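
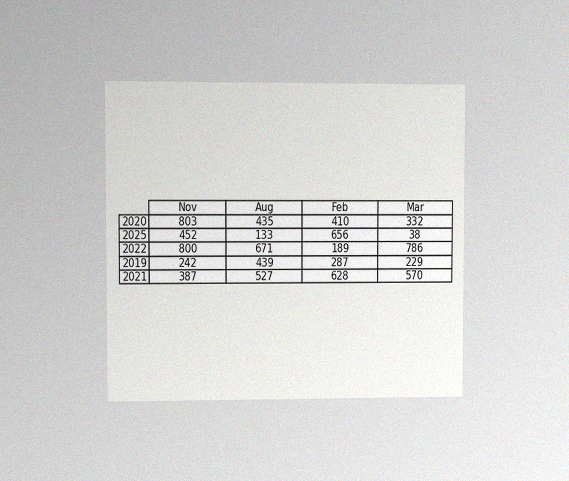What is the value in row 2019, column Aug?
The chart is viewed at a slight angle, with some photo noise. The (2019, Aug) cell reads 439.

439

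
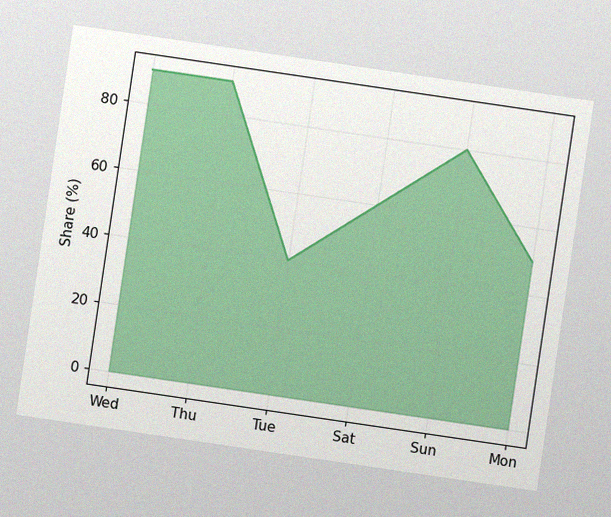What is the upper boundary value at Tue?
40%

The chart is tilted about 8° clockwise, with some photo noise. At Tue the upper boundary is at 40%.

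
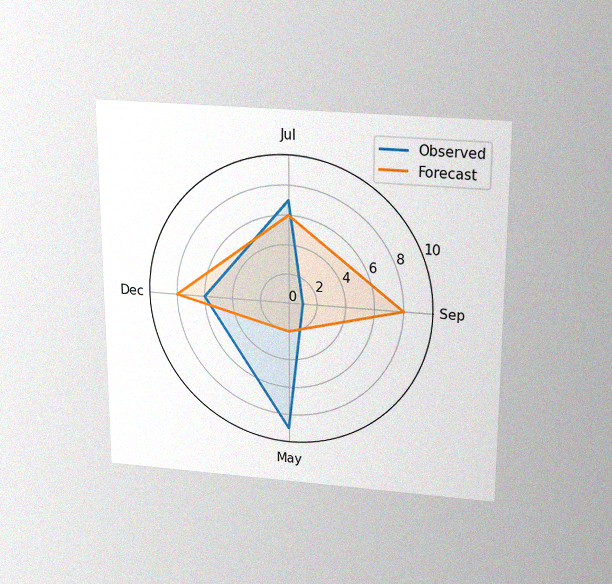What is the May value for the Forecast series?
2

The chart is viewed slightly from above, with some photo noise. On the May axis, Forecast reaches 2.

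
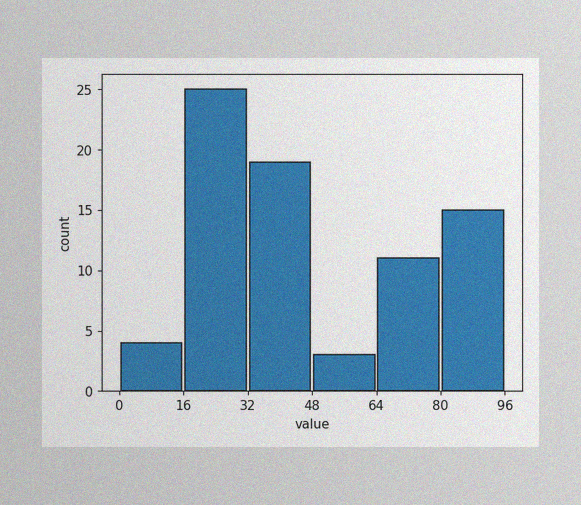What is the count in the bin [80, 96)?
15

The image has some photo noise and uneven lighting. The [80, 96) bin has height 15.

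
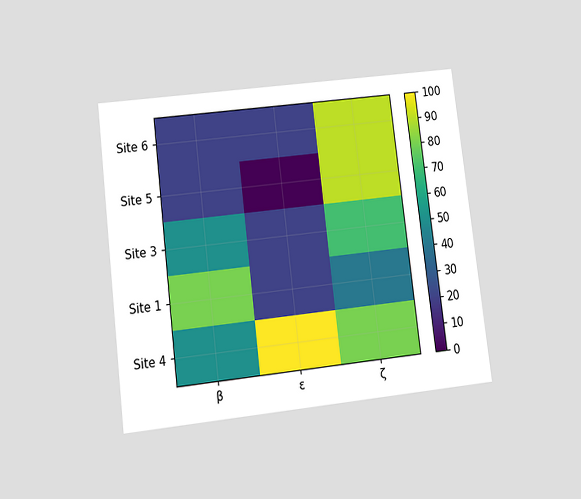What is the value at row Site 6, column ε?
20

The chart is tilted about 7° counter-clockwise and viewed slightly from below. Matching cell (Site 6, ε) against the colorbar gives 20.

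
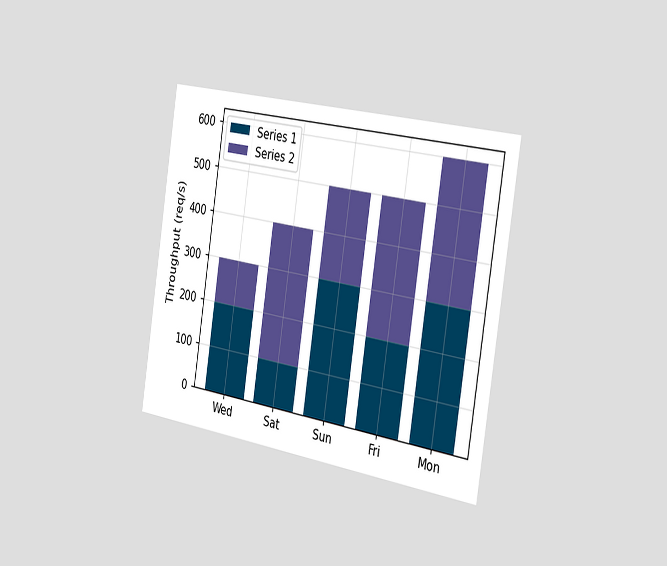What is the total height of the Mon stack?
The chart is tilted about 9° clockwise and viewed slightly from the right. The Mon stack's top reaches 600req/s on the y-axis.

600req/s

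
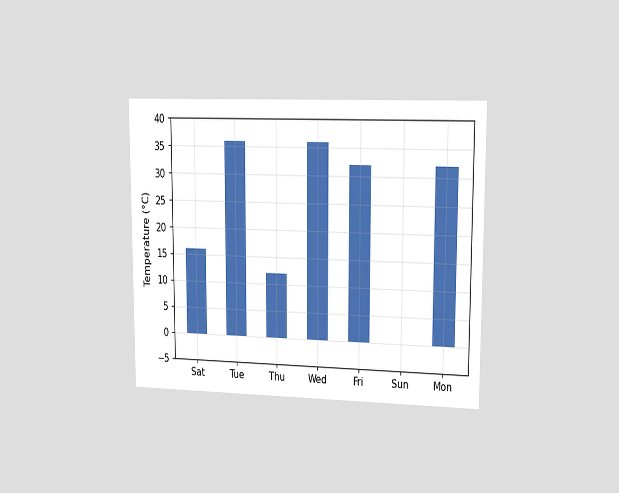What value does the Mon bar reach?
The chart is viewed slightly from the right. Reading along the chart's y-axis, the Mon bar reaches 32°C.

32°C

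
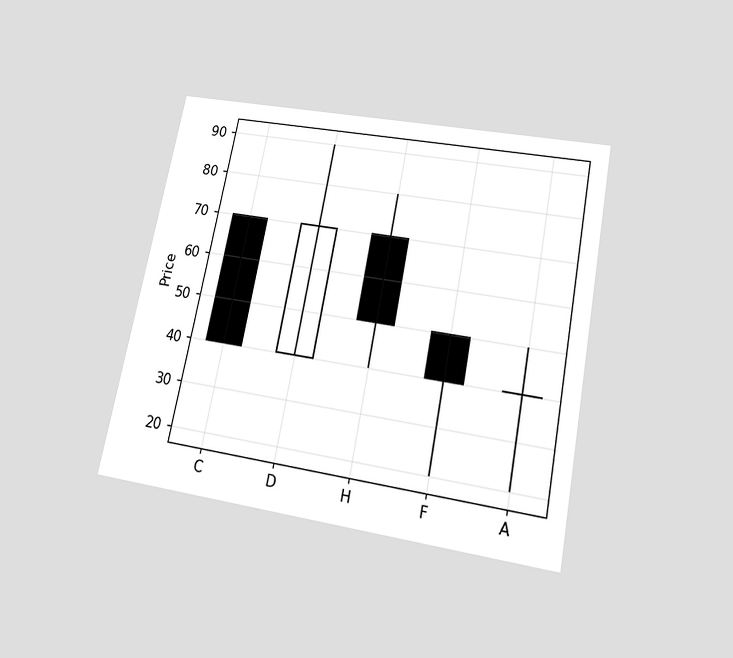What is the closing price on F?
40

The chart is tilted about 11° clockwise and viewed slightly from below. The F candle closes at 40.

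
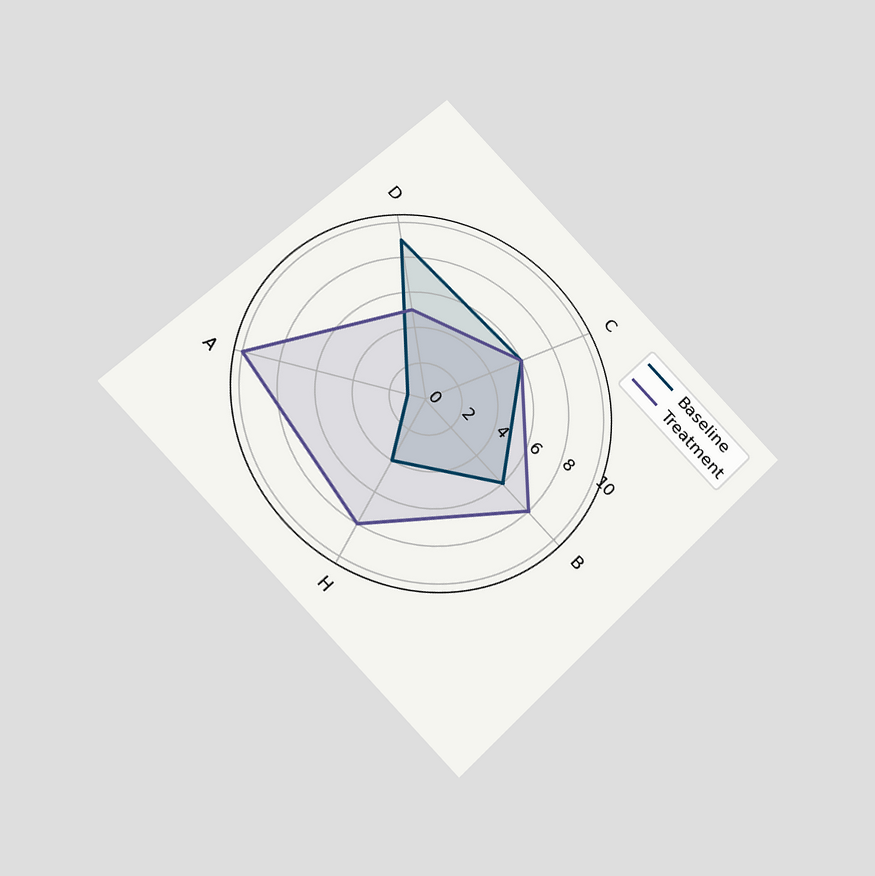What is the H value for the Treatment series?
The chart is tilted about 45° clockwise and viewed at a slight angle. On the H axis, Treatment reaches 8.

8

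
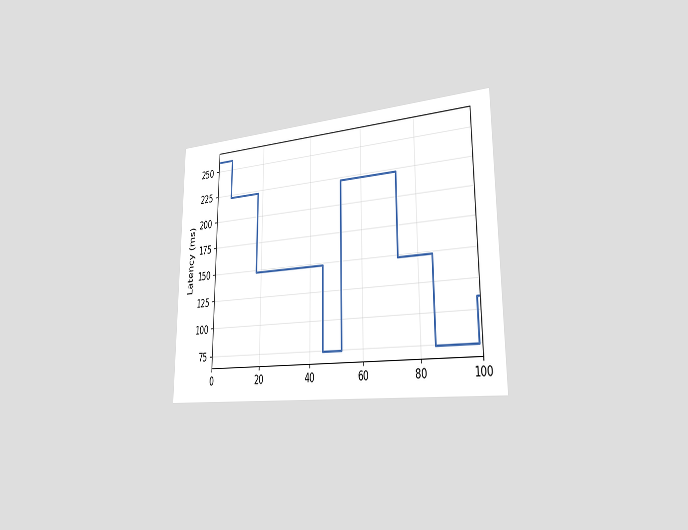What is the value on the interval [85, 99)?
74ms

The chart is viewed slightly from the right. On [85, 99) the step sits at 74ms.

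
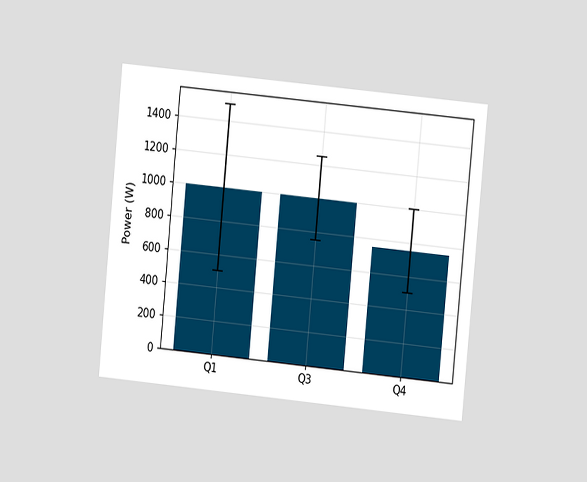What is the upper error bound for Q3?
The chart is tilted about 5° clockwise and viewed at a slight angle. The Q3 bar's upper whisker reaches 1250W.

1250W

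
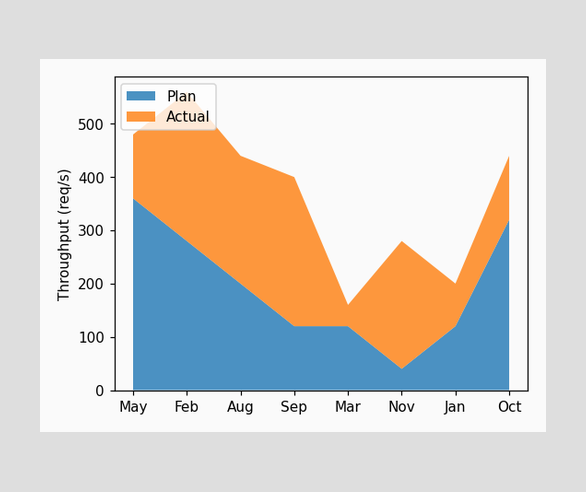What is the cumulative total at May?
The stacked total at May reaches 480req/s.

480req/s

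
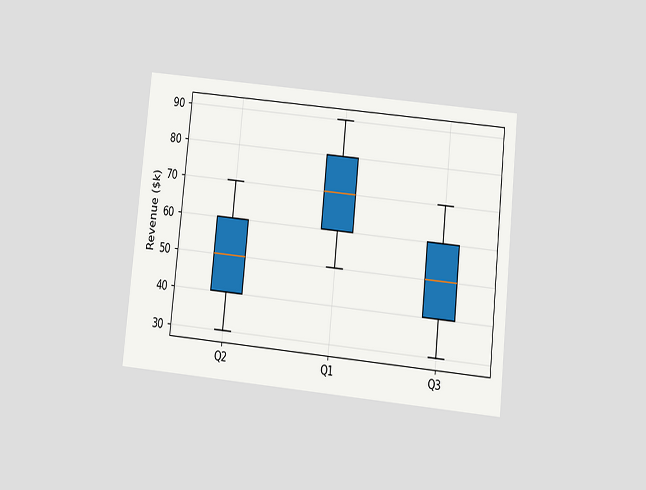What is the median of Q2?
The chart is tilted about 6° clockwise and viewed slightly from below. The median line in the Q2 box sits at $50k.

$50k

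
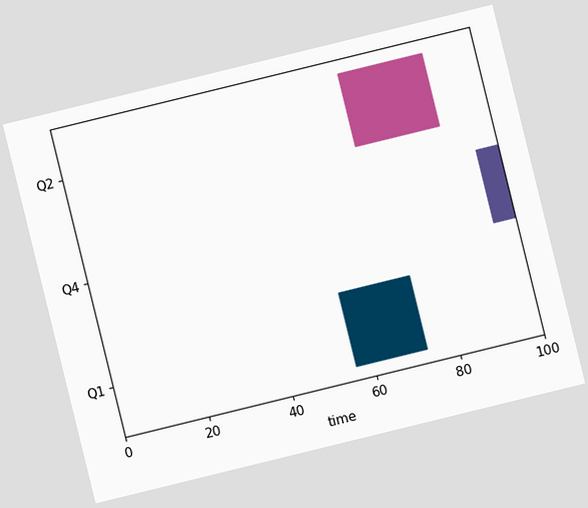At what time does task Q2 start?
The chart is tilted about 14° counter-clockwise. The Q2 bar begins at t=68.

68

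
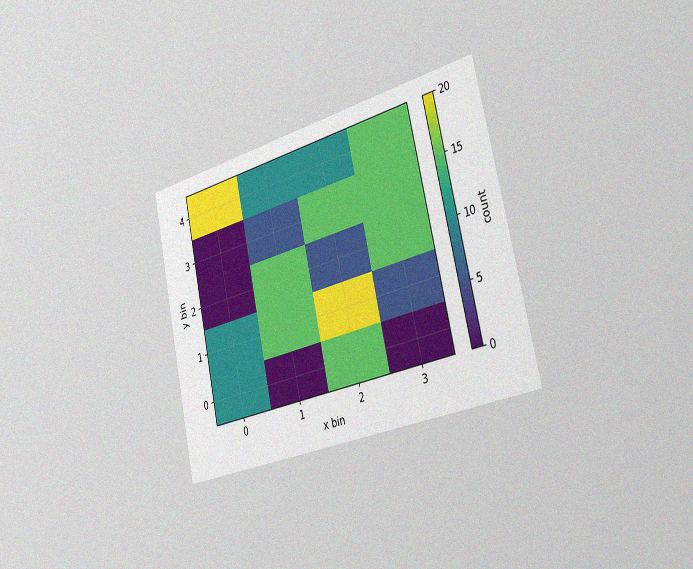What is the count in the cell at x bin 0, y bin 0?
The chart is tilted about 12° counter-clockwise and viewed slightly from the right, with some photo noise. Matching the cell (0, 0) against the colorbar gives 10.

10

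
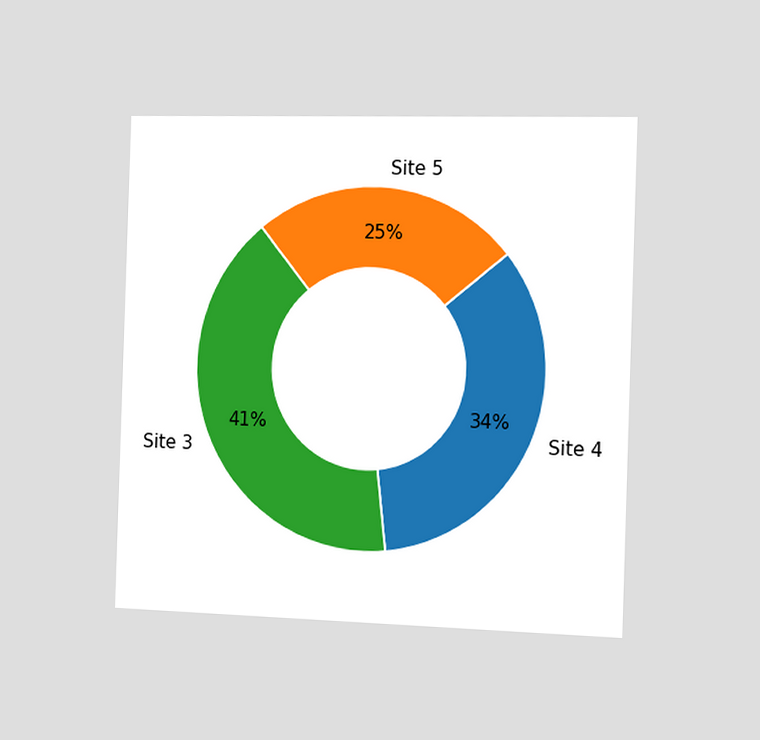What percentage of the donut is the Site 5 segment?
The chart is viewed slightly from the right. The Site 5 segment takes up 25% of the ring.

25%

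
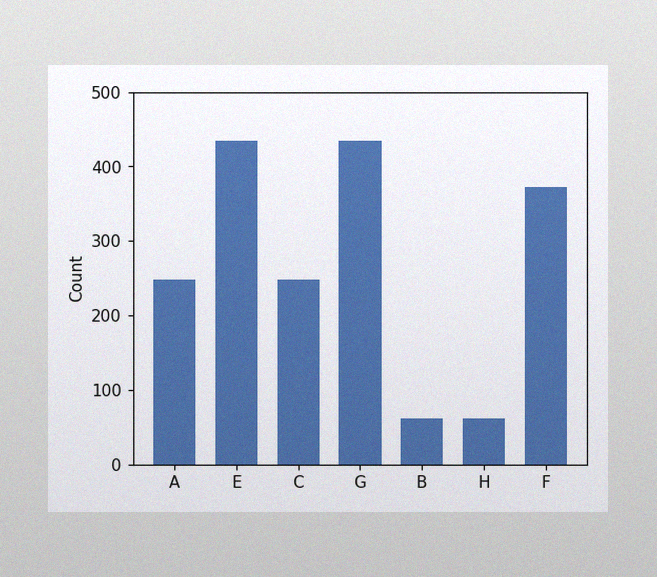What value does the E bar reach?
434

The image has some photo noise and uneven lighting. Reading along the chart's y-axis, the E bar reaches 434.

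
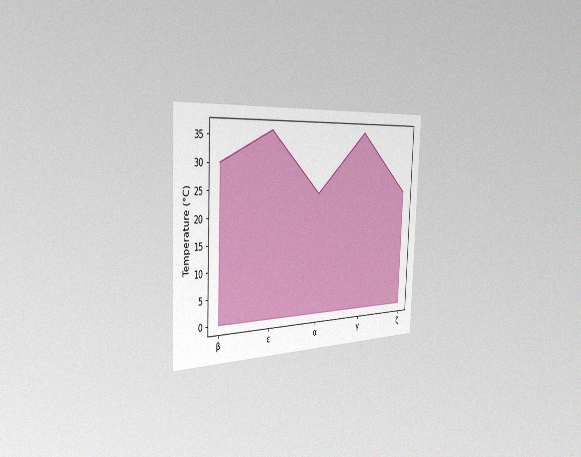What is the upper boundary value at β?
30°C

The chart is tilted about 3° clockwise and viewed slightly from the left, with some photo noise. At β the upper boundary is at 30°C.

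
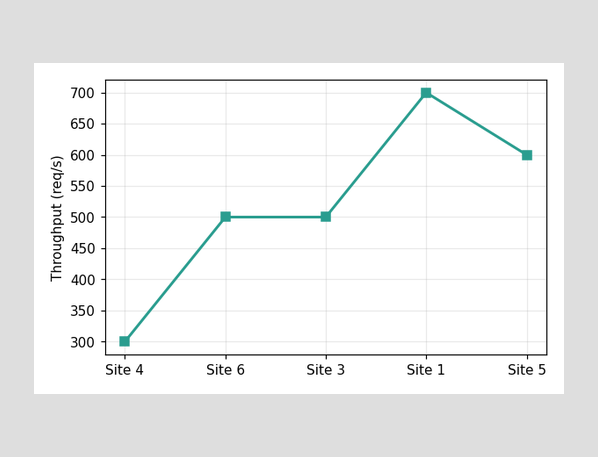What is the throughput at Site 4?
At Site 4, the line is at 300req/s.

300req/s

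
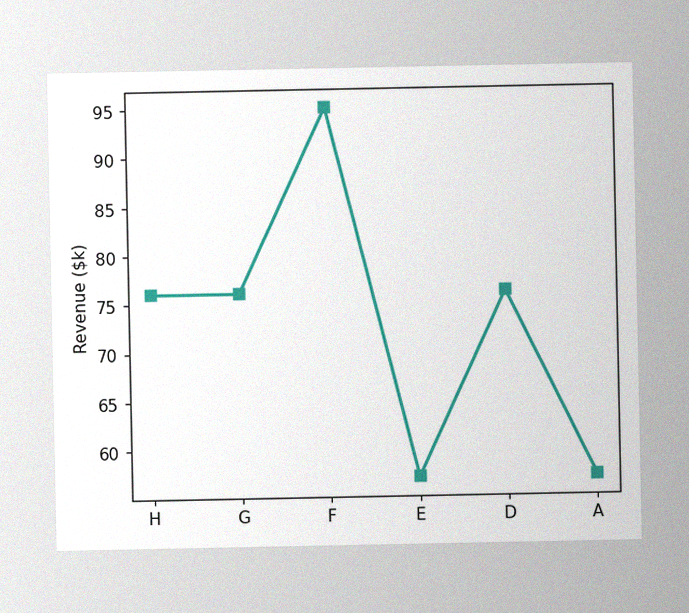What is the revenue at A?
The image has some photo noise and uneven lighting. At A, the line is at $57k.

$57k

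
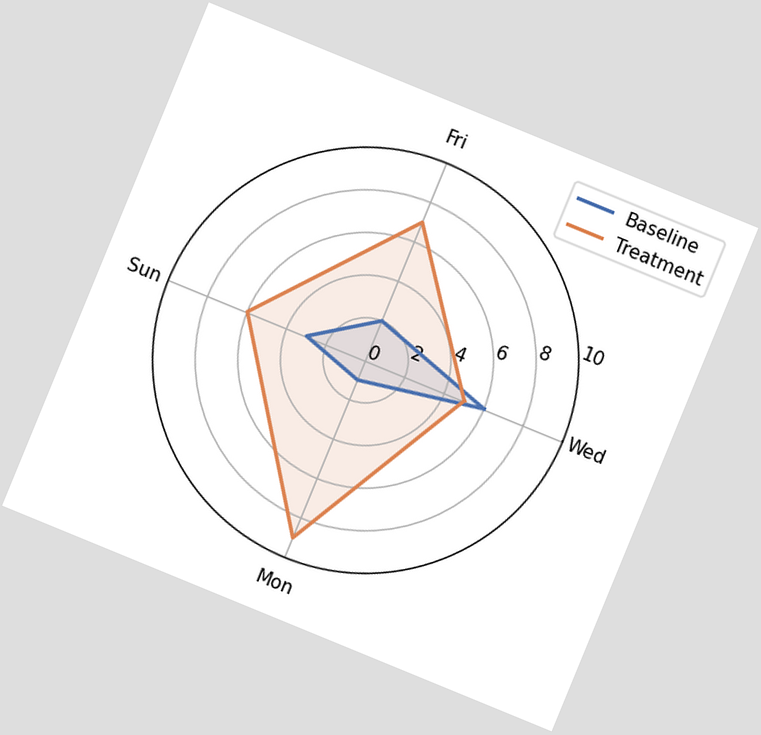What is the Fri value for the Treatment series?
The chart is tilted about 22° clockwise. On the Fri axis, Treatment reaches 7.

7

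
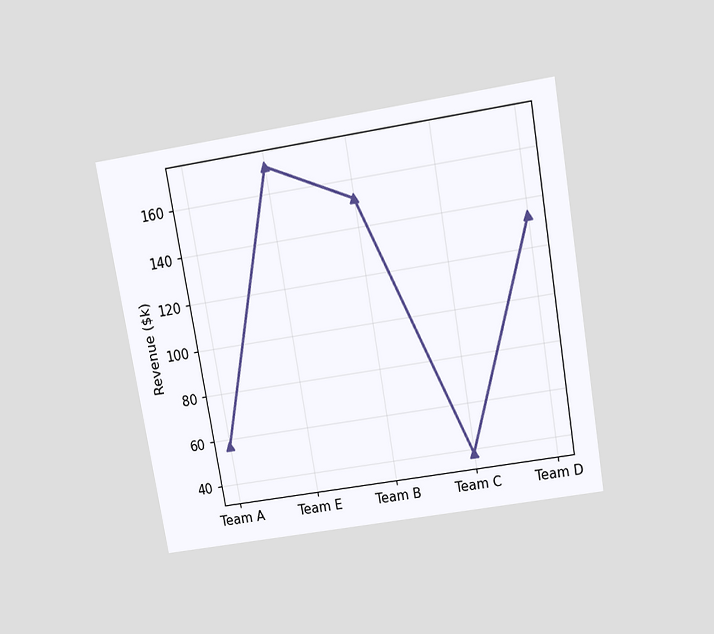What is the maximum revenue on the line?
The chart is tilted about 10° counter-clockwise and viewed slightly from above. The highest point is at Team E, and reading across to the y-axis gives $171k.

$171k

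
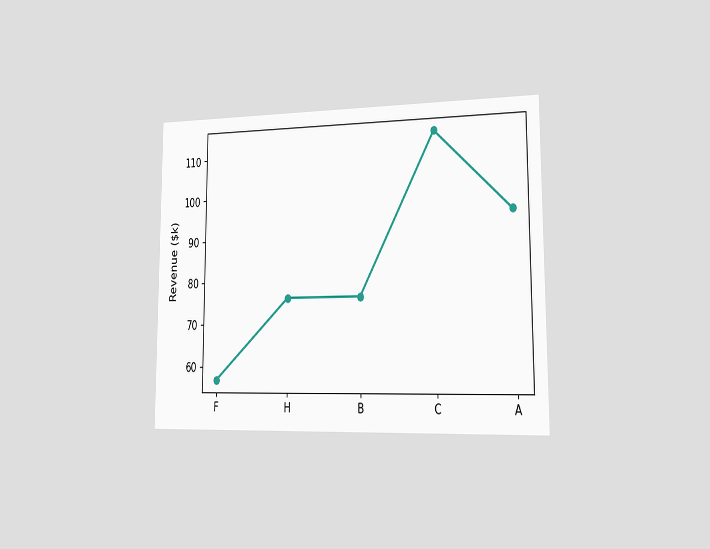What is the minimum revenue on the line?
$57k

The chart is viewed slightly from the right. The lowest point is at F, and reading across to the y-axis gives $57k.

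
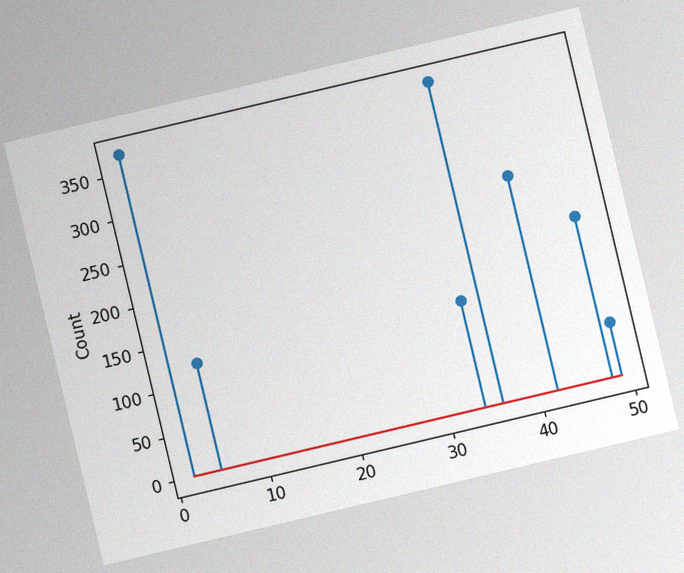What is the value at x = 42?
The chart is tilted about 13° counter-clockwise, with some photo noise. The stem at x=42 reaches 248.

248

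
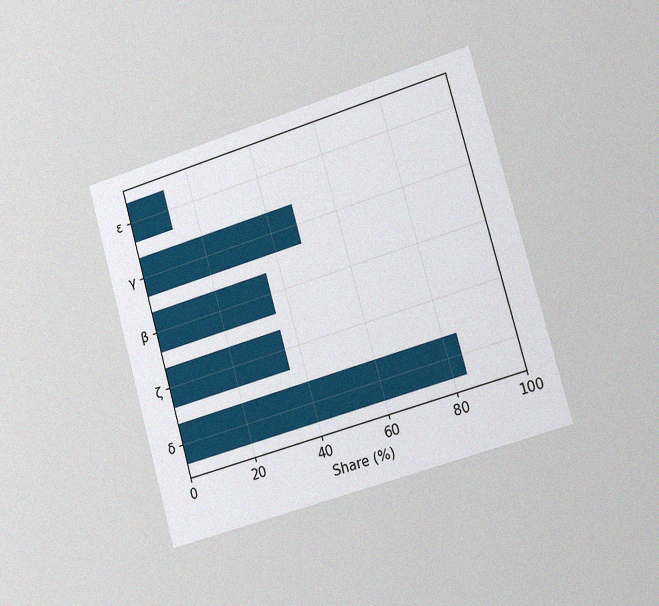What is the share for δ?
The chart is tilted about 16° counter-clockwise and viewed slightly from the right, with some photo noise. Reading along the chart's x-axis, the δ bar reaches 84%.

84%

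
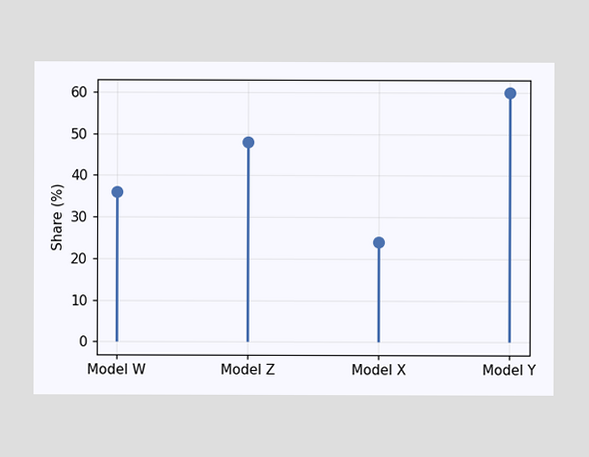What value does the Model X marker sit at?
The Model X marker sits at 24%.

24%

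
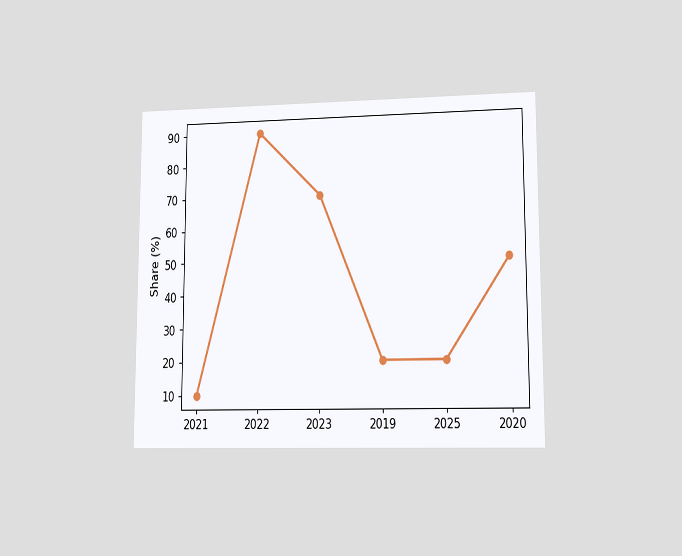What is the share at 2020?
50%

The chart is viewed at a slight angle. At 2020, the line is at 50%.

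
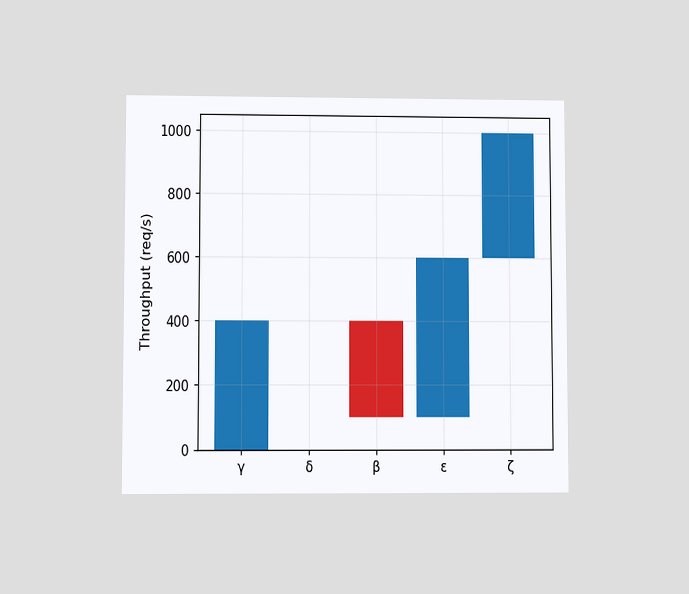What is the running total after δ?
400req/s

The chart is viewed at a slight angle. After δ the running total reaches 400req/s.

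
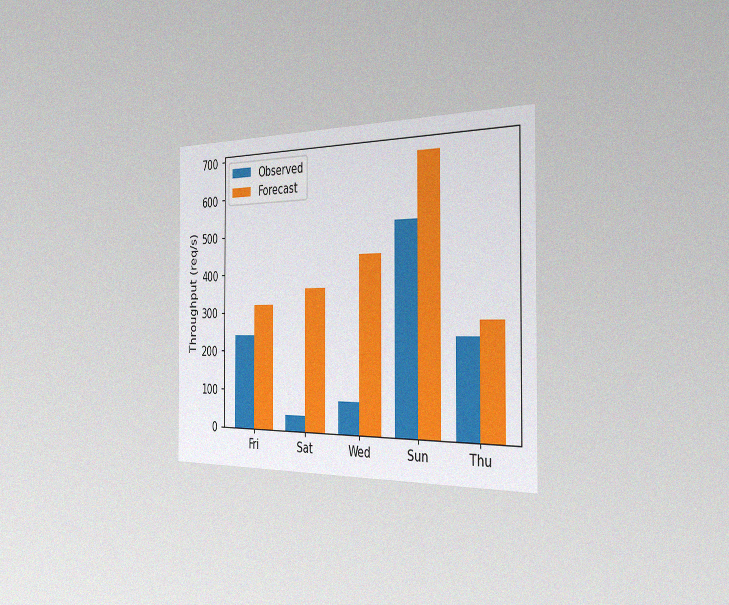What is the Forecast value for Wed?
440req/s

The chart is viewed slightly from the right, with some photo noise. The Forecast bar at Wed reaches 440req/s on the y-axis.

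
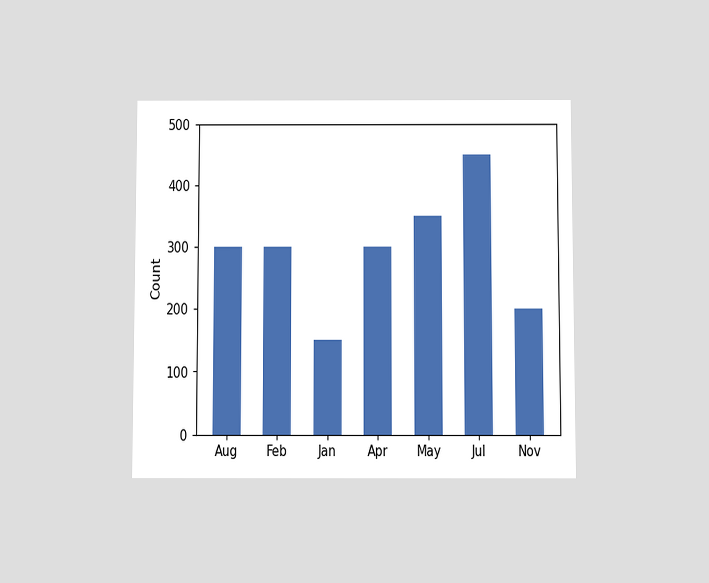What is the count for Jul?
450

The chart is viewed slightly from below. Reading along the chart's y-axis, the Jul bar reaches 450.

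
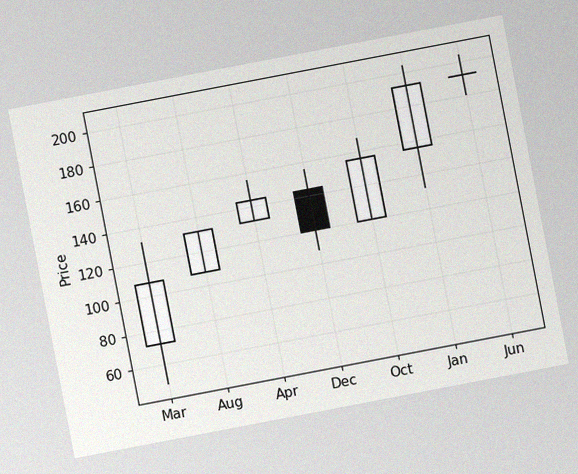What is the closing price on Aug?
132

The chart is tilted about 11° counter-clockwise, with some photo noise. The Aug candle closes at 132.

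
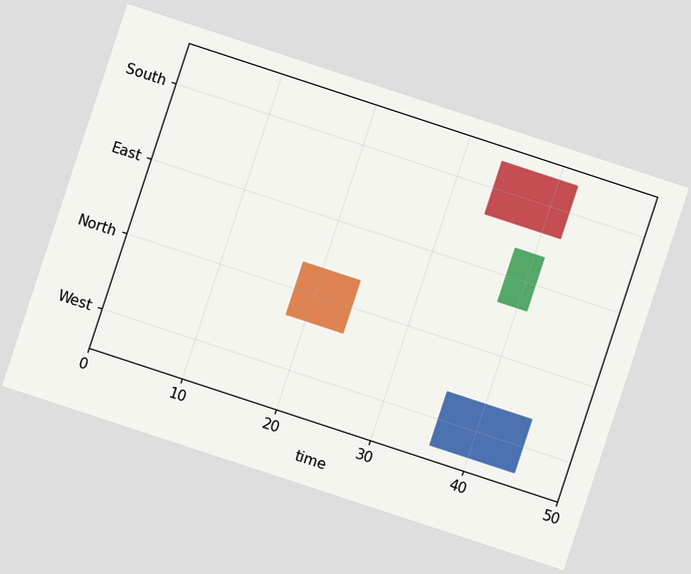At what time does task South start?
The chart is tilted about 18° clockwise. The South bar begins at t=34.

34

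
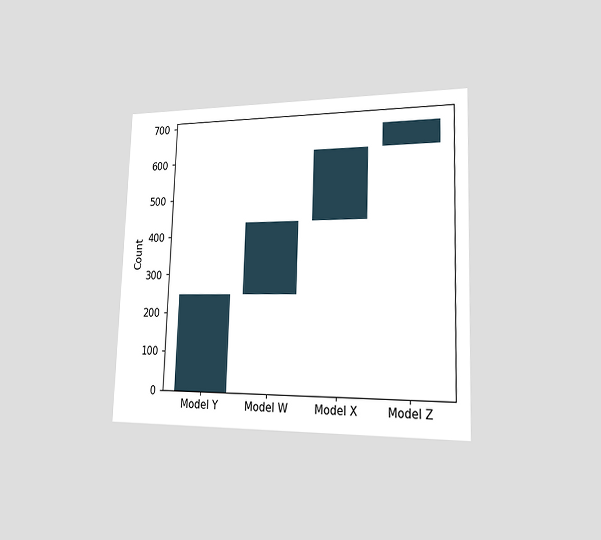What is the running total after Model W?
The chart is tilted about 2° clockwise and viewed slightly from the right. After Model W the running total reaches 434.

434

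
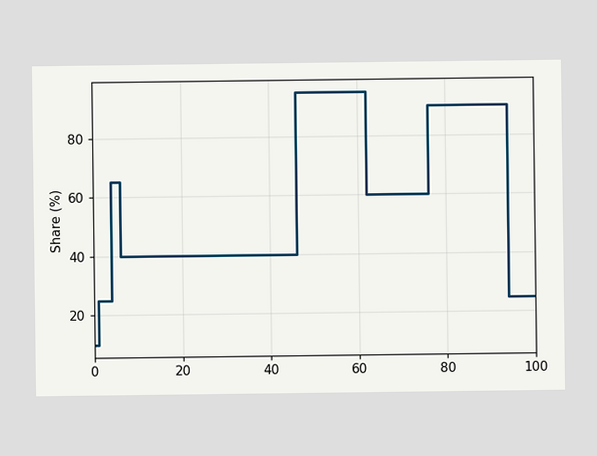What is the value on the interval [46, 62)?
95%

On [46, 62) the step sits at 95%.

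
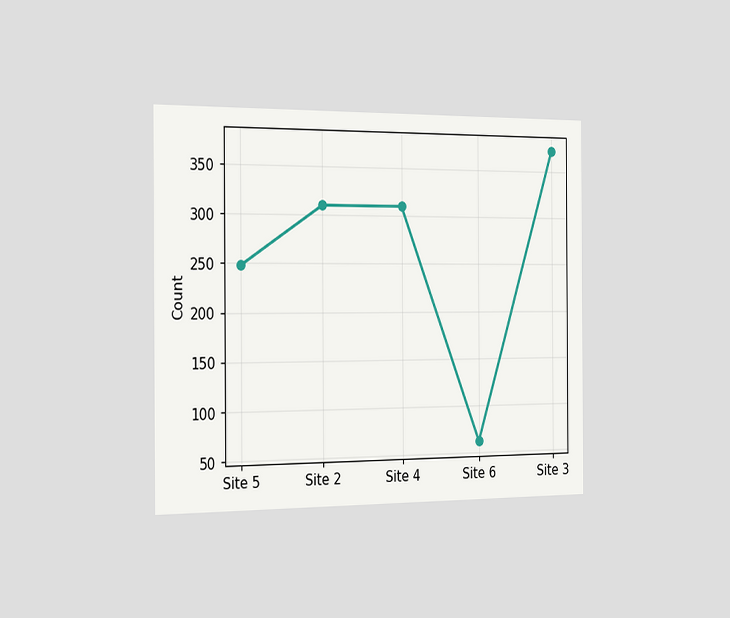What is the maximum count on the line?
The chart is viewed slightly from the left. The highest point is at Site 3, and reading across to the y-axis gives 372.

372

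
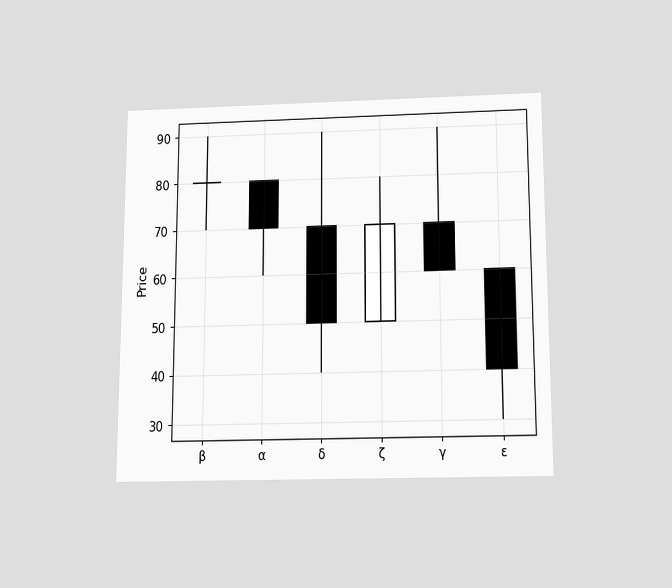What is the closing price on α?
The chart is viewed slightly from below. The α candle closes at 70.

70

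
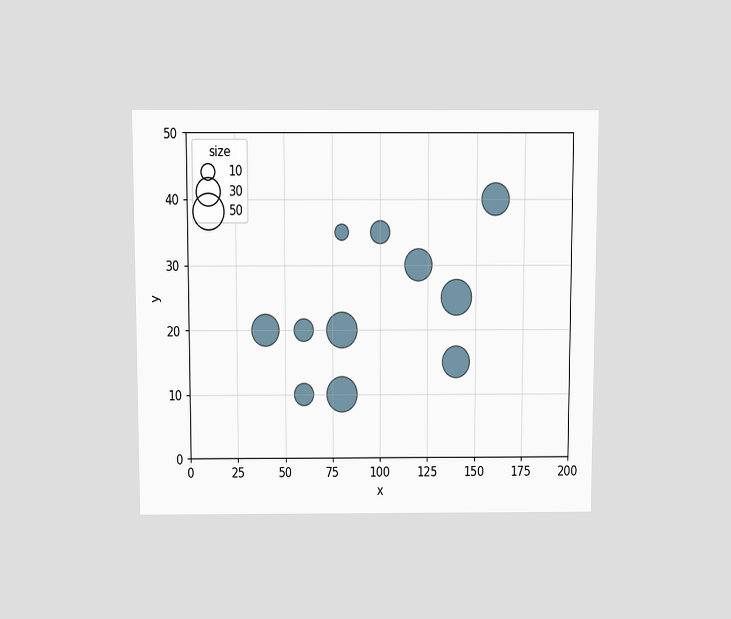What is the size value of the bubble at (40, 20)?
The chart is viewed slightly from above. Matching the bubble at (40, 20) against the size legend gives 40.

40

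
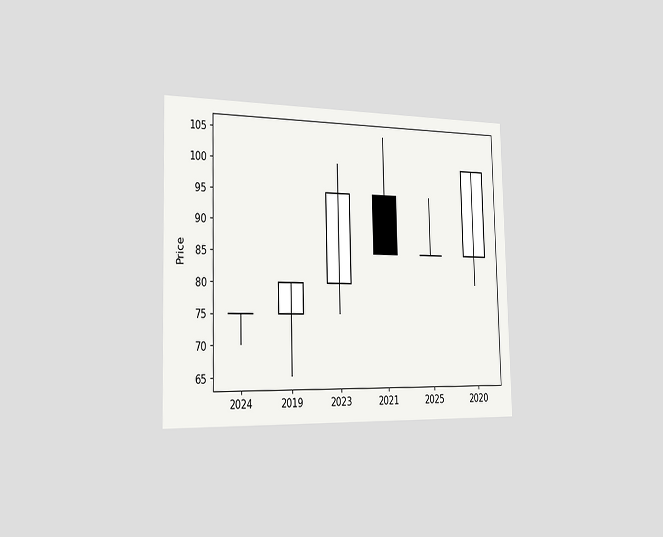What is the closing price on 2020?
100

The chart is viewed slightly from the left. The 2020 candle closes at 100.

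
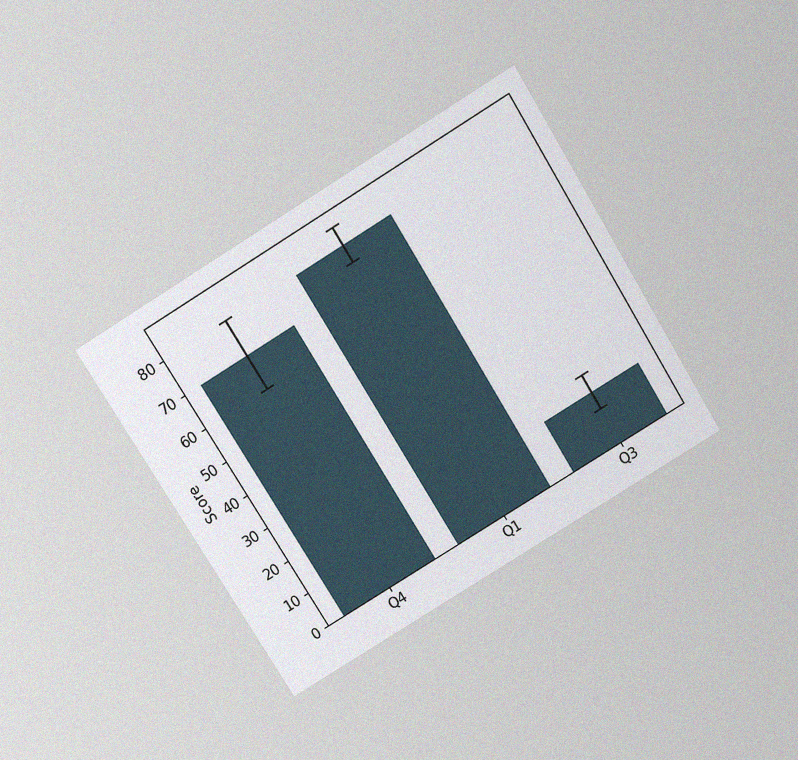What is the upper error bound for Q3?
The chart is tilted about 31° counter-clockwise and viewed slightly from above, with some photo noise. The Q3 bar's upper whisker reaches 20.

20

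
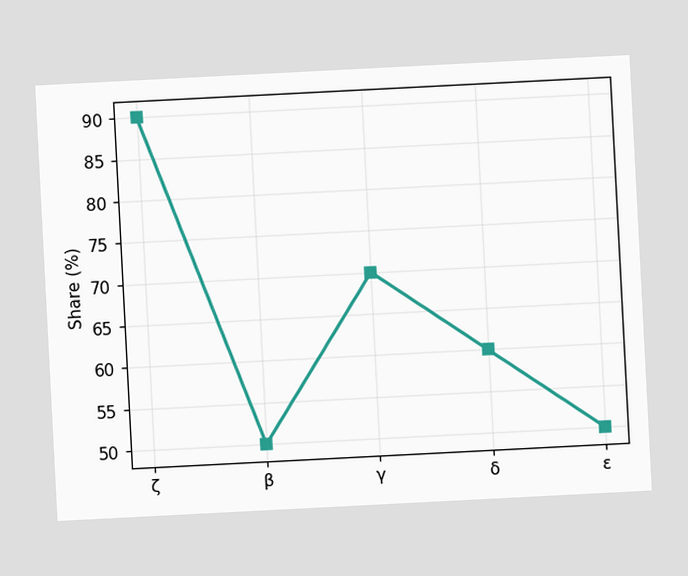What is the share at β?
The chart is tilted about 3° counter-clockwise. At β, the line is at 50%.

50%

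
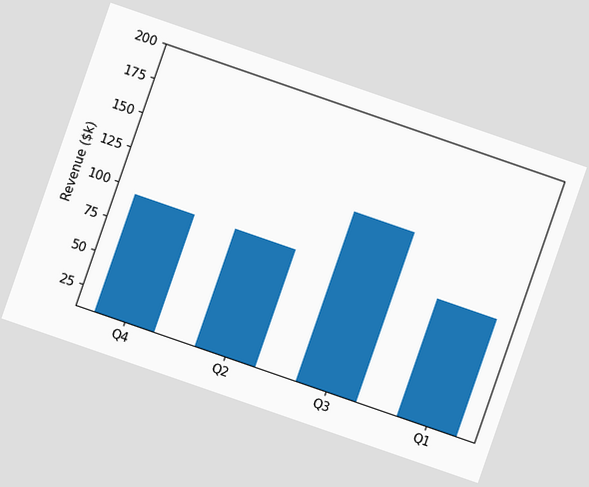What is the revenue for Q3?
The chart is tilted about 19° clockwise. Reading along the chart's y-axis, the Q3 bar reaches $133k.

$133k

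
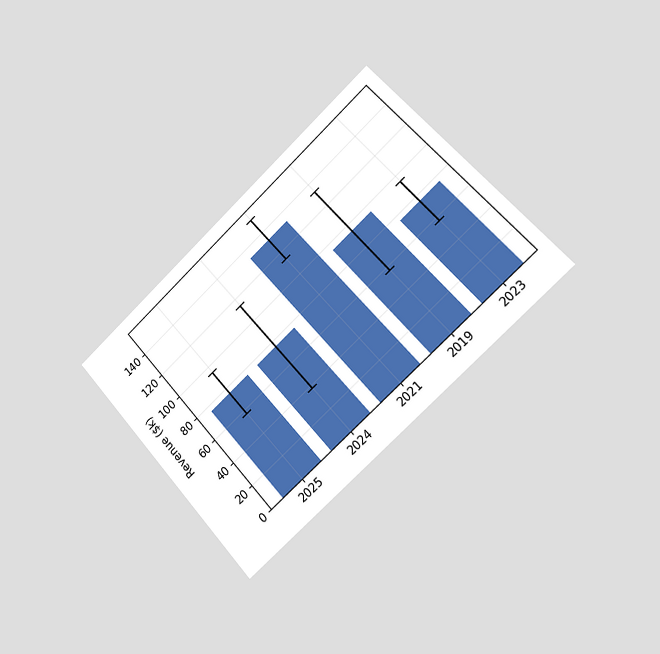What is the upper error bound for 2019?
The chart is tilted about 43° counter-clockwise and viewed slightly from the right. The 2019 bar's upper whisker reaches $133k.

$133k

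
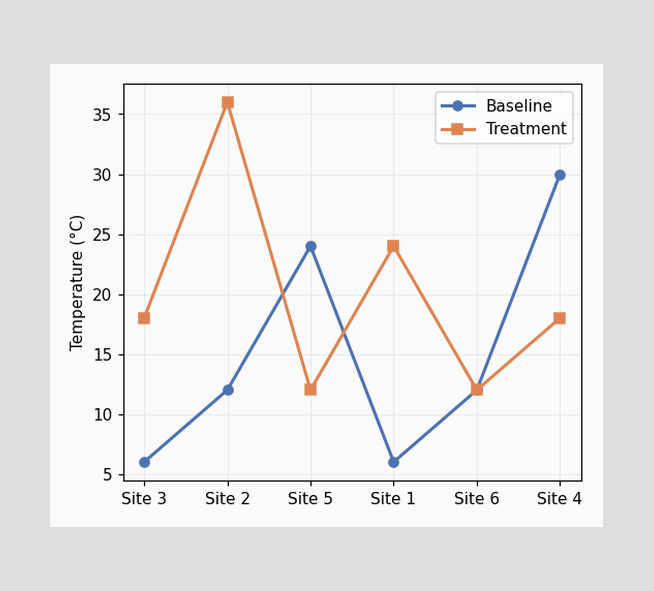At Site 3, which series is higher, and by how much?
Treatment, by 12°C

At Site 3, Treatment sits above the other line by 12°C.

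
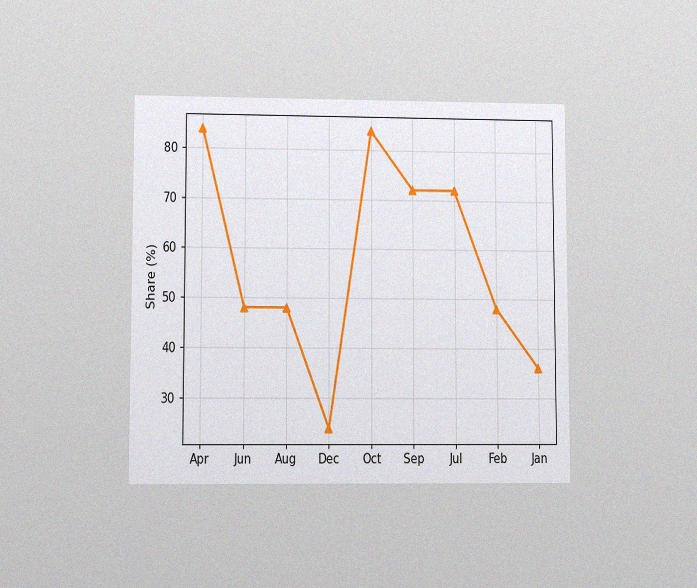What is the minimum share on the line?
The chart is viewed at a slight angle, with some photo noise. The lowest point is at Dec, and reading across to the y-axis gives 24%.

24%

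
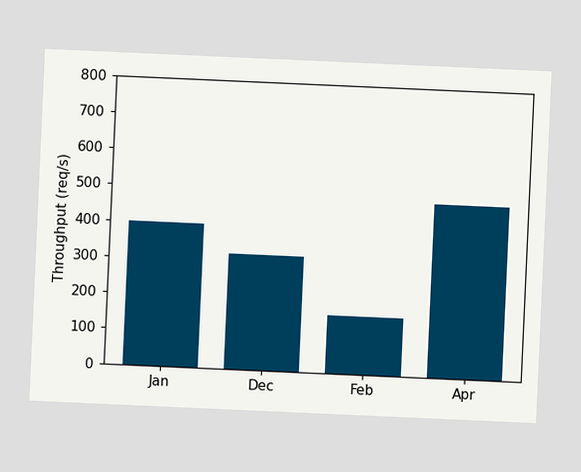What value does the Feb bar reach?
The chart is tilted about 3° clockwise. Reading along the chart's y-axis, the Feb bar reaches 160req/s.

160req/s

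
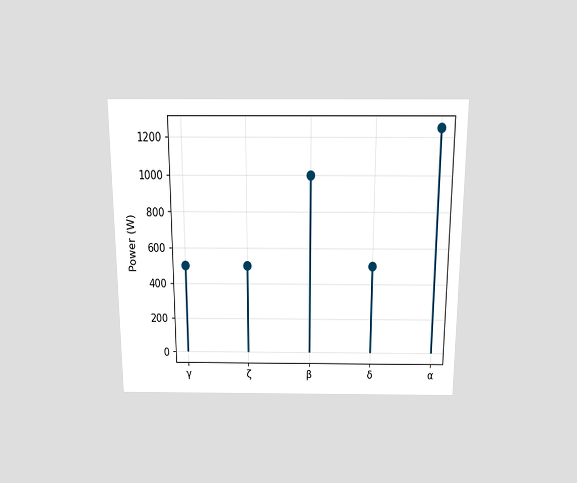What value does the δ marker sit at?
The chart is viewed slightly from above. The δ marker sits at 500W.

500W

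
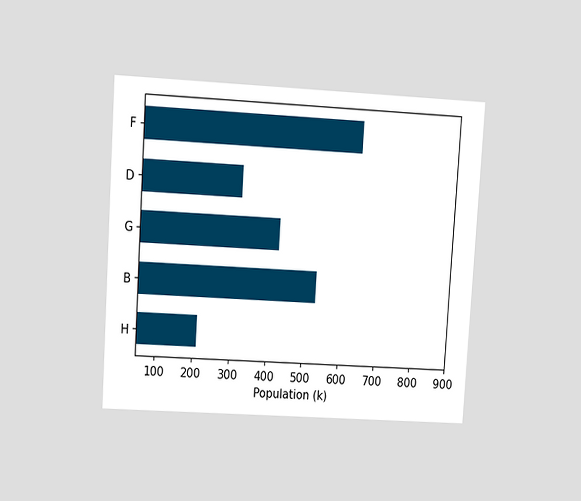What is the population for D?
The chart is tilted about 4° clockwise and viewed at a slight angle. Reading along the chart's x-axis, the D bar reaches 318k.

318k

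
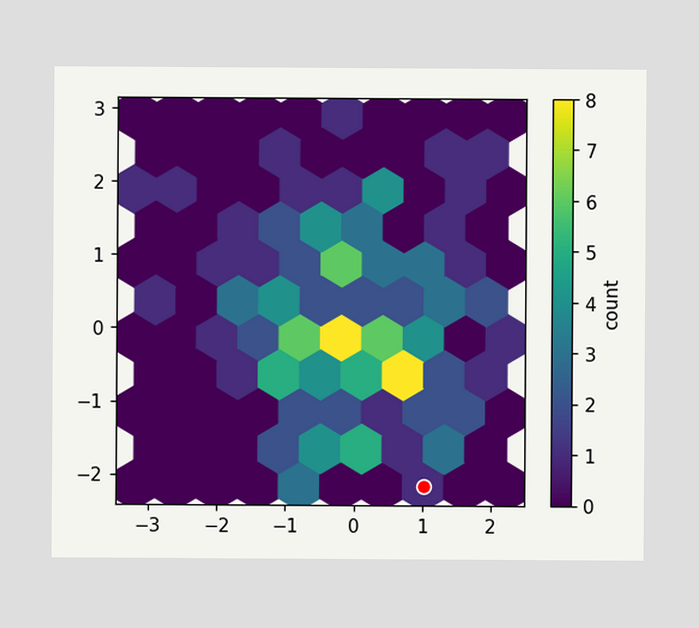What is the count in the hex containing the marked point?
The marked hex reads 1 on the colorbar.

1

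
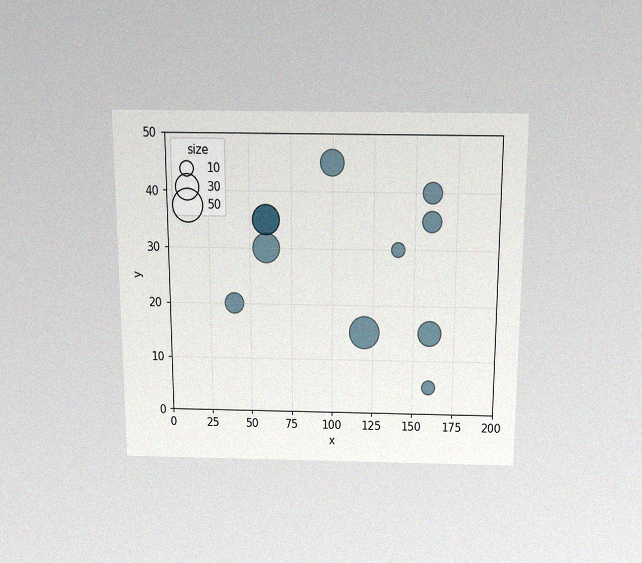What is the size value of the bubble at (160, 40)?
20

The chart is viewed slightly from above, with some photo noise. Matching the bubble at (160, 40) against the size legend gives 20.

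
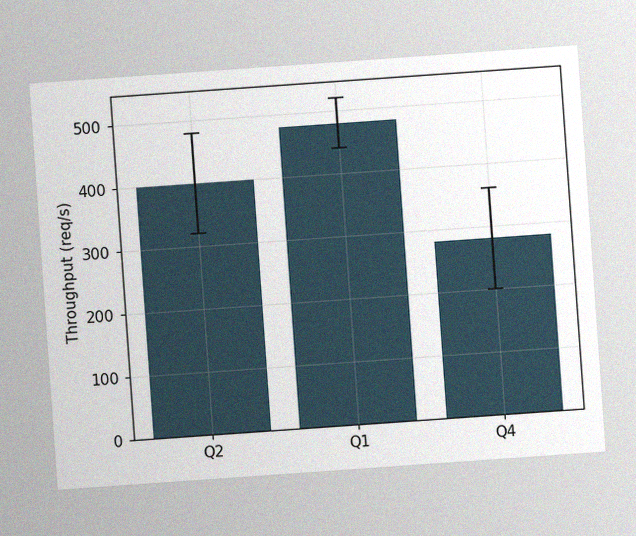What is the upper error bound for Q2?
The chart is tilted about 4° counter-clockwise, with some photo noise. The Q2 bar's upper whisker reaches 480req/s.

480req/s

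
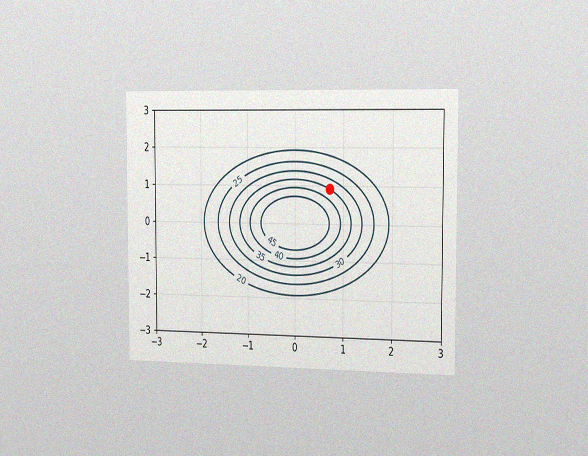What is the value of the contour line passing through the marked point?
35

The chart is viewed slightly from the right, with some photo noise. The marked point sits on the contour labelled 35.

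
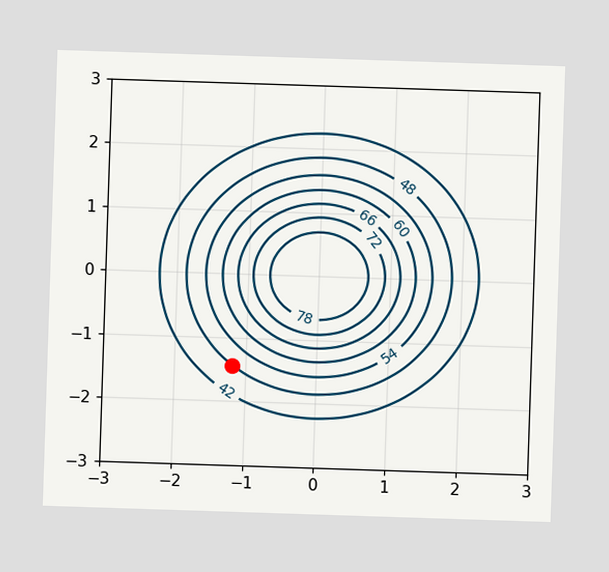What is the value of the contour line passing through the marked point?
The marked point sits on the contour labelled 48.

48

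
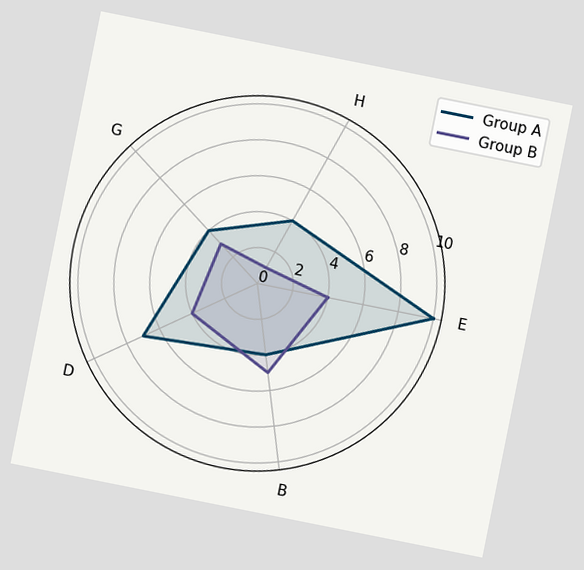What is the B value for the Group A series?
4

The chart is tilted about 11° clockwise. On the B axis, Group A reaches 4.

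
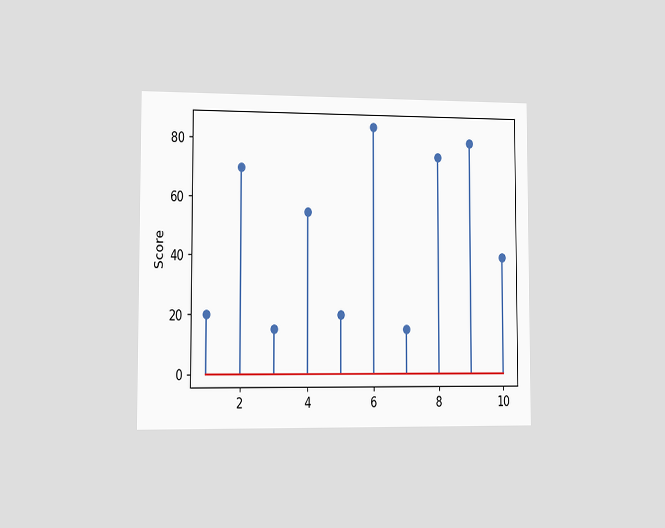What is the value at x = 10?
The chart is viewed slightly from the left. The stem at x=10 reaches 40.

40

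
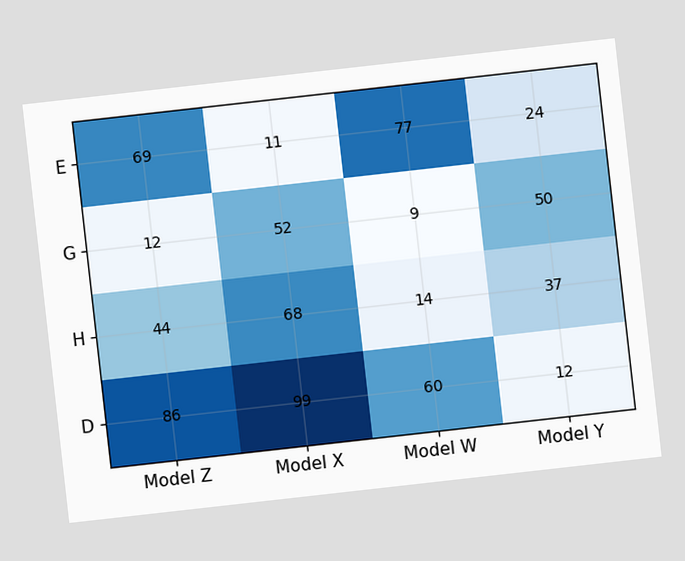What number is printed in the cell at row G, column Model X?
52

The chart is tilted about 6° counter-clockwise. The (G, Model X) cell reads 52.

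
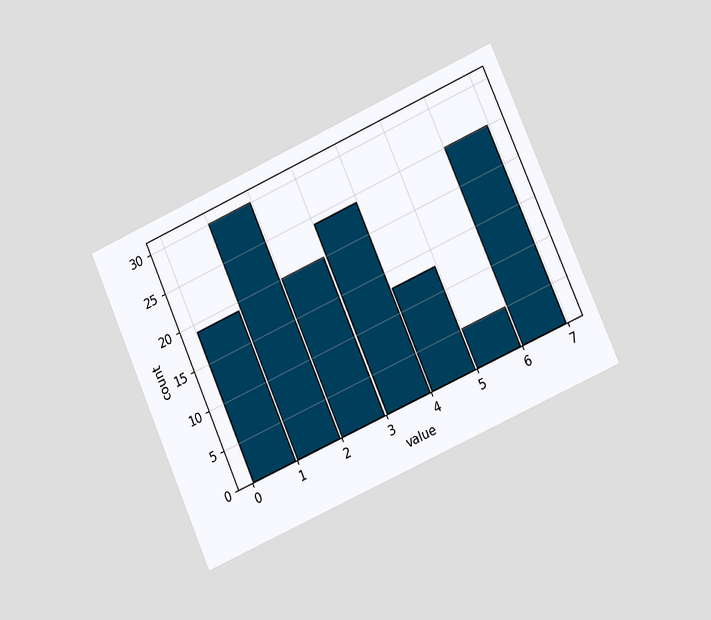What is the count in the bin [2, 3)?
20

The chart is tilted about 24° counter-clockwise and viewed slightly from the right. The [2, 3) bin has height 20.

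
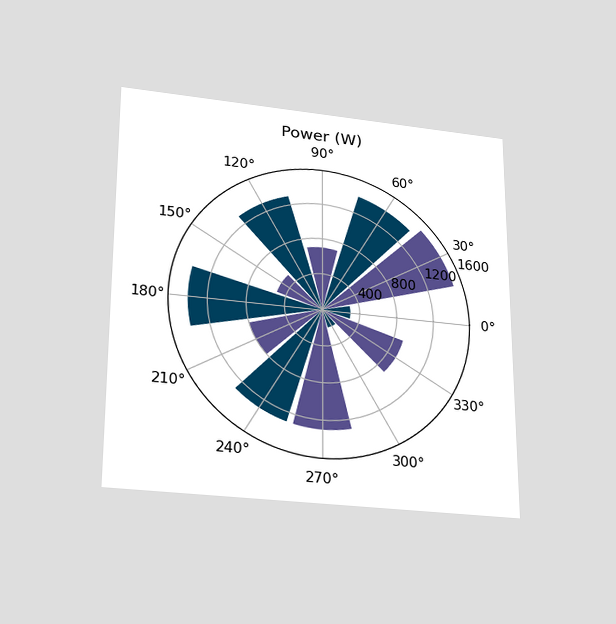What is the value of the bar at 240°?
1300W

The chart is viewed slightly from below. The bar at 240° reaches 1300W on the radial axis.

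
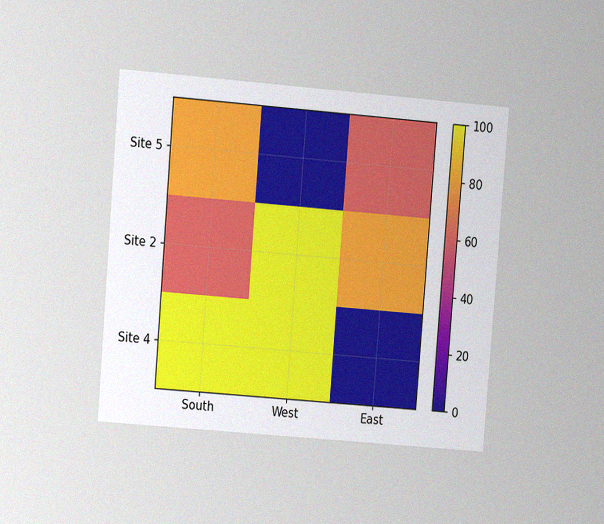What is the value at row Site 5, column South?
80

The chart is tilted about 5° clockwise and viewed at a slight angle, with some photo noise. Matching cell (Site 5, South) against the colorbar gives 80.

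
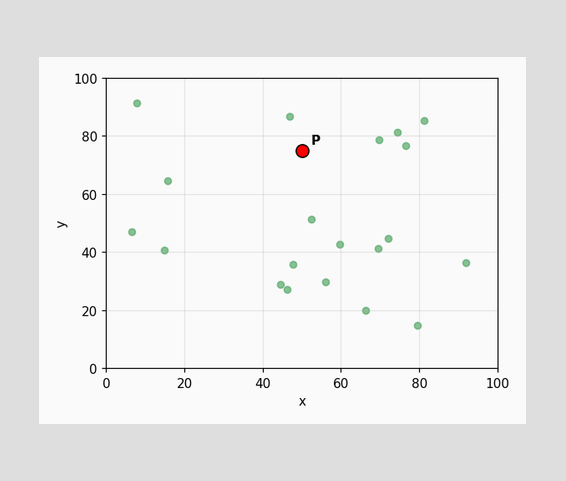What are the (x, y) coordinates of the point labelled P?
Following the gridlines from P to each axis, P sits at (50, 75).

(50, 75)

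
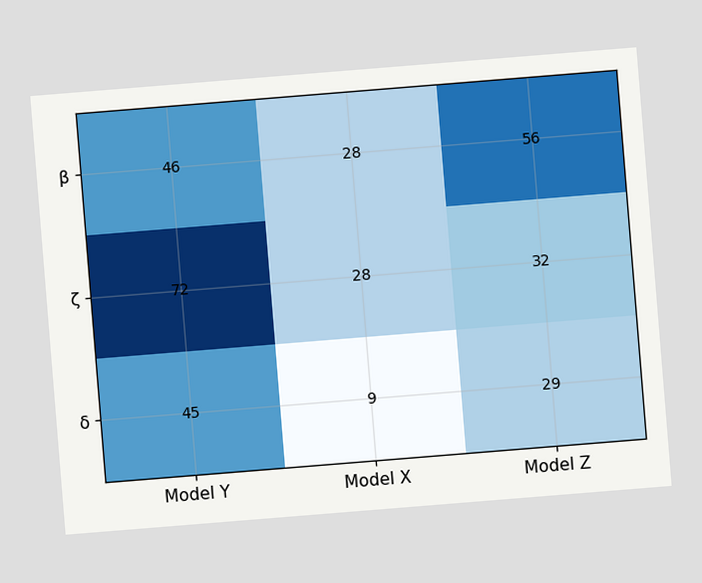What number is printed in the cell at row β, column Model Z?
The chart is tilted about 5° counter-clockwise. The (β, Model Z) cell reads 56.

56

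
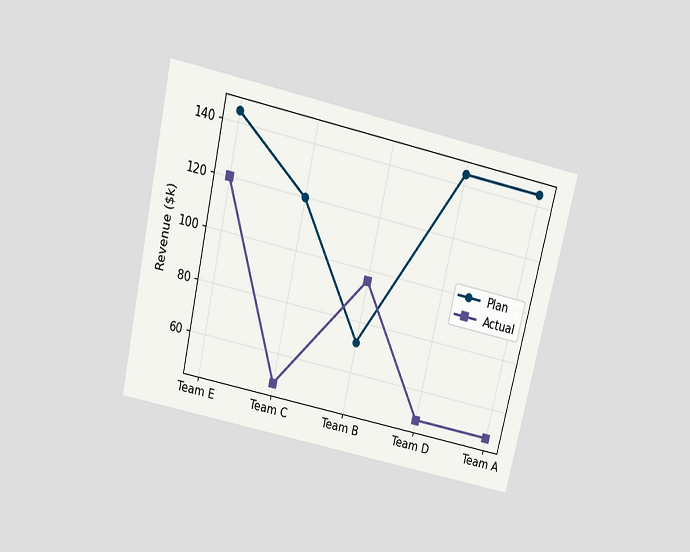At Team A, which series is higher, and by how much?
The chart is tilted about 13° clockwise and viewed slightly from above. At Team A, Plan sits above the other line by $96k.

Plan, by $96k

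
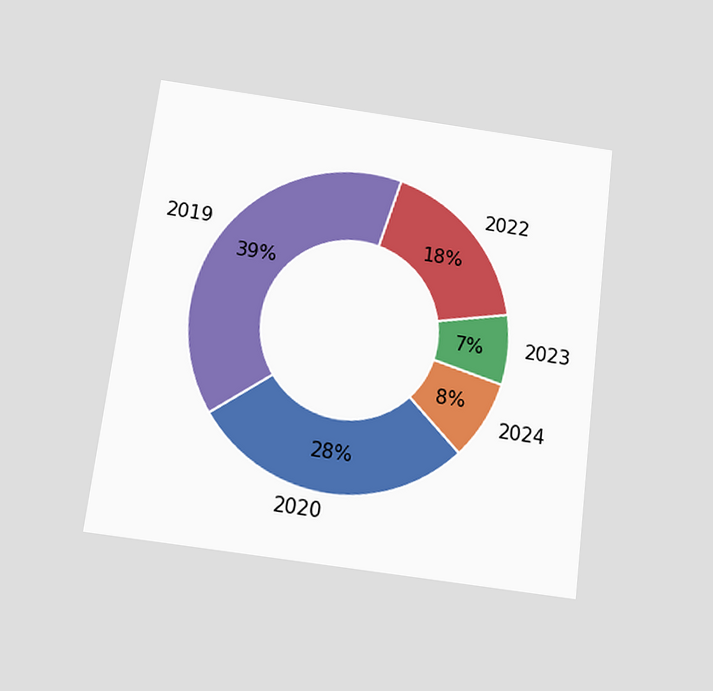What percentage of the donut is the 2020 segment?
28%

The chart is tilted about 7° clockwise and viewed slightly from below. The 2020 segment takes up 28% of the ring.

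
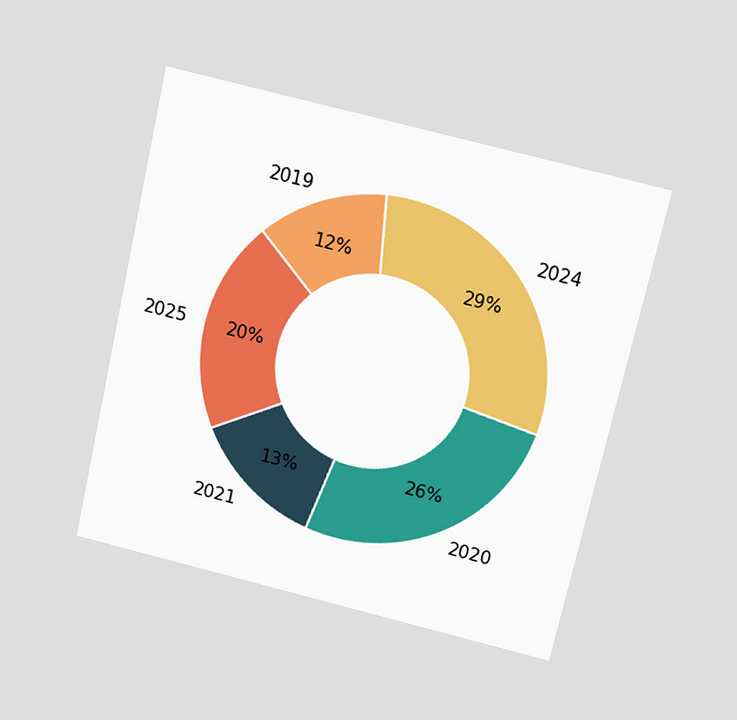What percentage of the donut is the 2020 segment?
26%

The chart is tilted about 13° clockwise and viewed slightly from above. The 2020 segment takes up 26% of the ring.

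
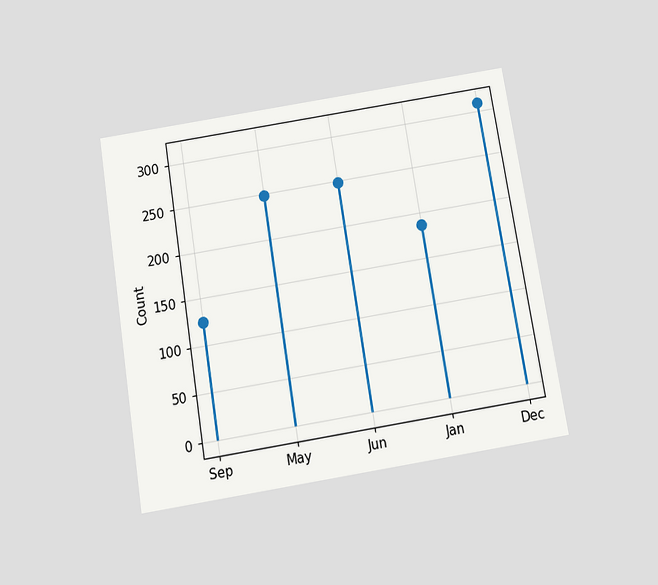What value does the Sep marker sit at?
The chart is tilted about 9° counter-clockwise and viewed slightly from below. The Sep marker sits at 124.

124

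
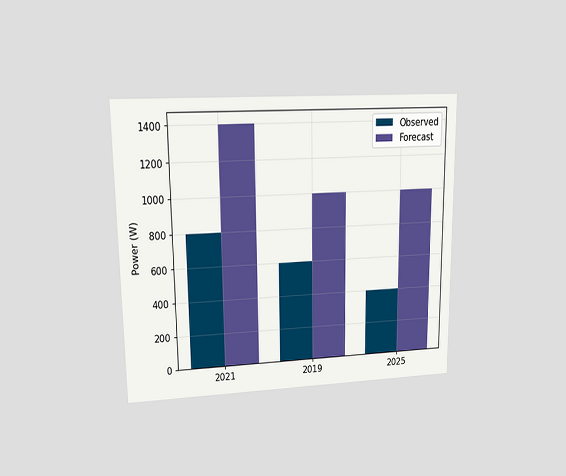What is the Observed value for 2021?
The chart is viewed at a slight angle. The Observed bar at 2021 reaches 800W on the y-axis.

800W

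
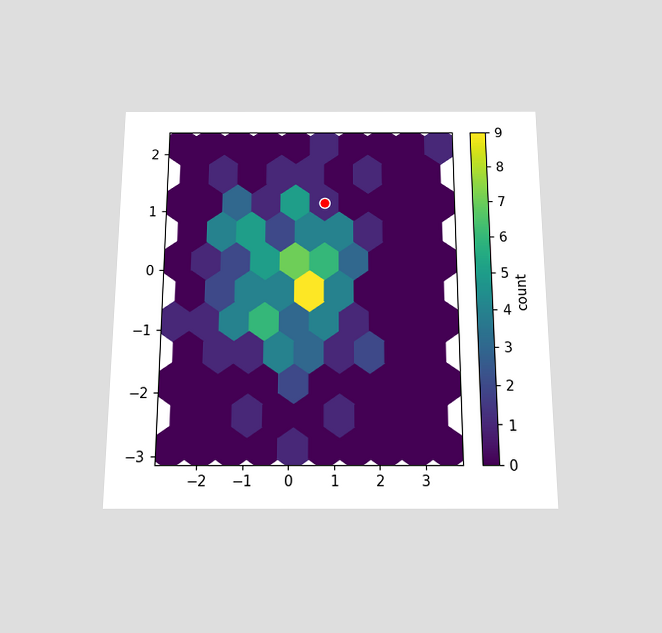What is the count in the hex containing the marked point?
The chart is viewed slightly from below. The marked hex reads 1 on the colorbar.

1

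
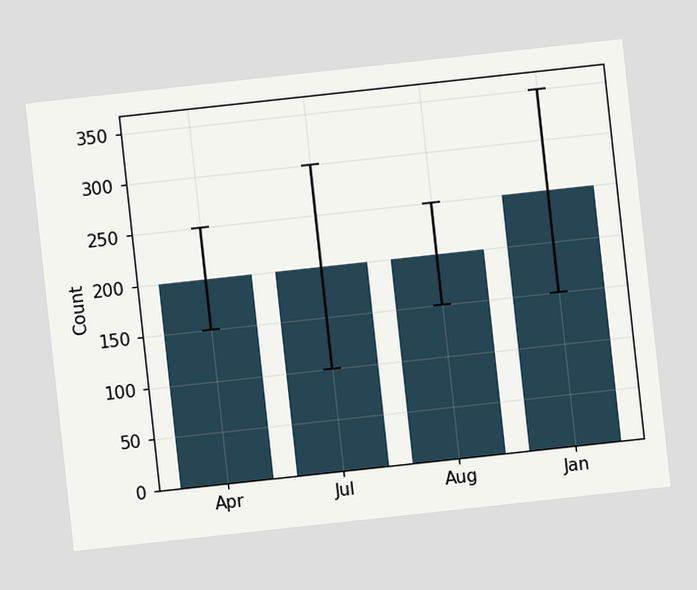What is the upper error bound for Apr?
250

The chart is tilted about 6° counter-clockwise. The Apr bar's upper whisker reaches 250.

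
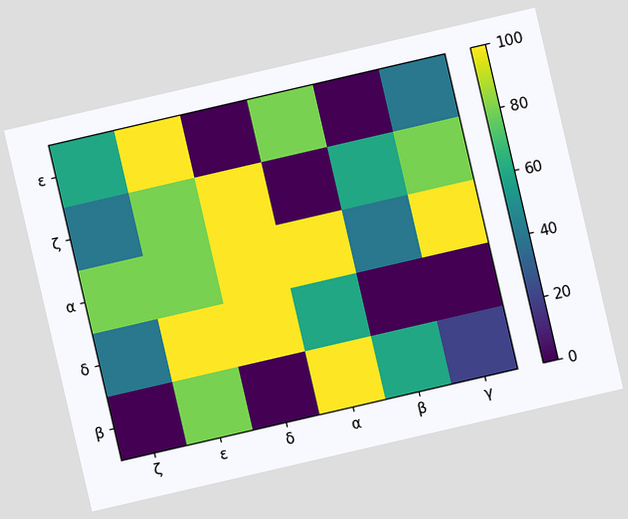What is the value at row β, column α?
The chart is tilted about 13° counter-clockwise. Matching cell (β, α) against the colorbar gives 100.

100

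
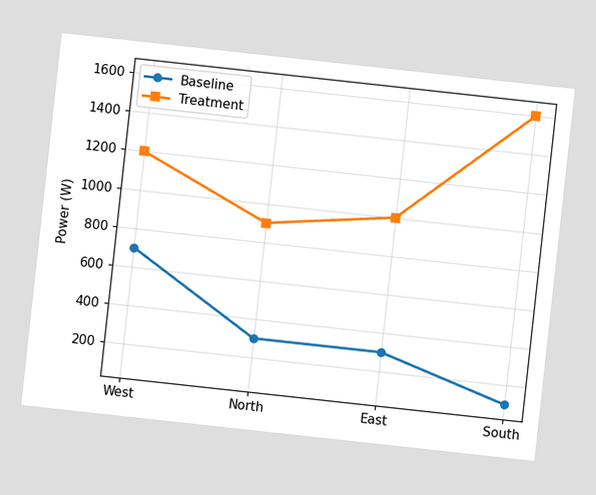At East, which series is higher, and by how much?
Treatment, by 700W

The chart is tilted about 6° clockwise. At East, Treatment sits above the other line by 700W.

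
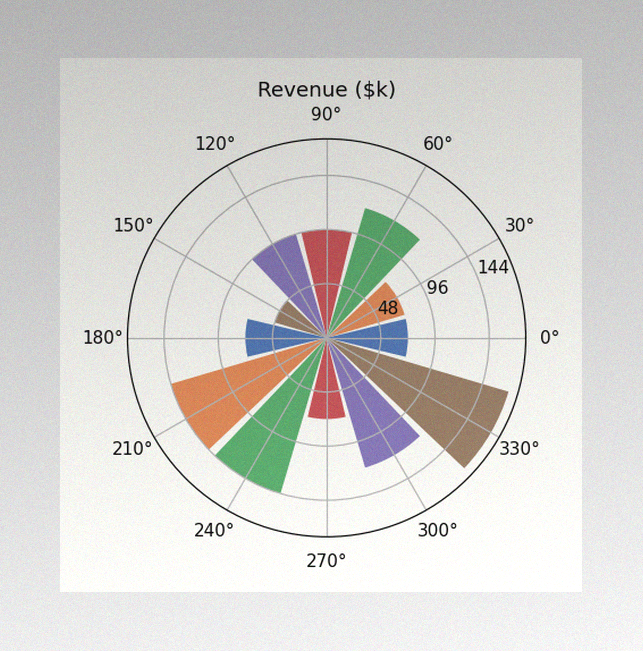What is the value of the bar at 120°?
$96k

The image has some photo noise and uneven lighting. The bar at 120° reaches $96k on the radial axis.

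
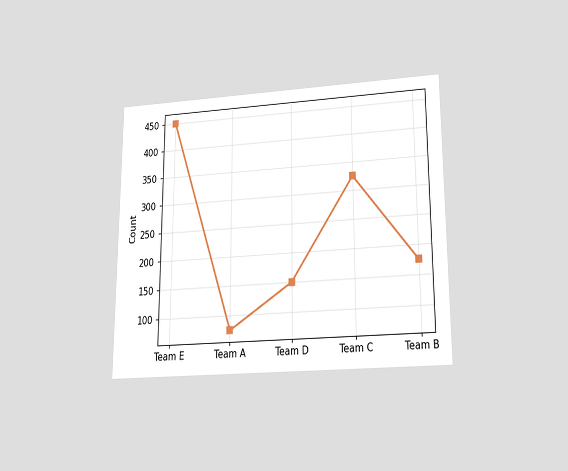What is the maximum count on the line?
450

The chart is viewed slightly from below. The highest point is at Team E, and reading across to the y-axis gives 450.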